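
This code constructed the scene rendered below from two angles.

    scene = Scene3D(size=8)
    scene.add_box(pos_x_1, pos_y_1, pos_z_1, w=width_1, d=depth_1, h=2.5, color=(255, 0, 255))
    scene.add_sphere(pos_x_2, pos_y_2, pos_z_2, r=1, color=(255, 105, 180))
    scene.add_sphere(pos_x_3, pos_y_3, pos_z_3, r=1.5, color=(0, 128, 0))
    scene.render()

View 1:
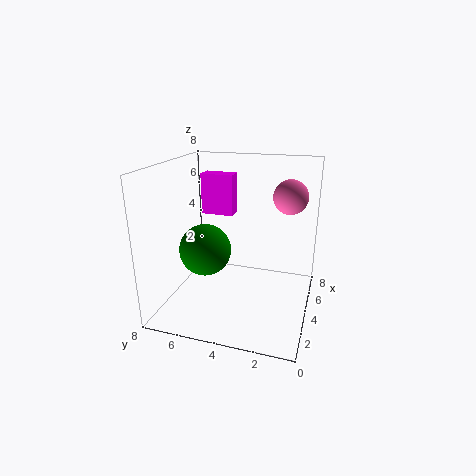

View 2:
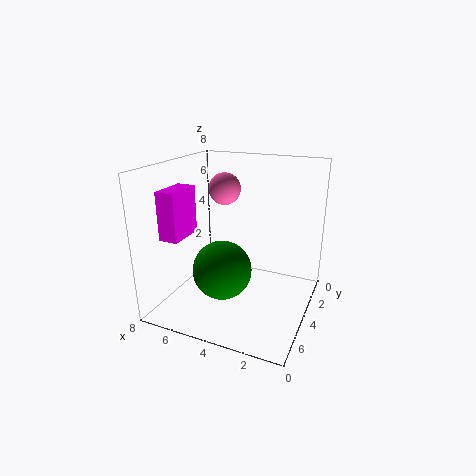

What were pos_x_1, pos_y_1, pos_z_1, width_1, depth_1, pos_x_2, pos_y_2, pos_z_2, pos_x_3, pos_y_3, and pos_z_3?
pos_x_1 = 6
pos_y_1 = 5
pos_z_1 = 4.5
width_1 = 1
depth_1 = 2
pos_x_2 = 6
pos_y_2 = 1.5
pos_z_2 = 6
pos_x_3 = 4
pos_y_3 = 6
pos_z_3 = 3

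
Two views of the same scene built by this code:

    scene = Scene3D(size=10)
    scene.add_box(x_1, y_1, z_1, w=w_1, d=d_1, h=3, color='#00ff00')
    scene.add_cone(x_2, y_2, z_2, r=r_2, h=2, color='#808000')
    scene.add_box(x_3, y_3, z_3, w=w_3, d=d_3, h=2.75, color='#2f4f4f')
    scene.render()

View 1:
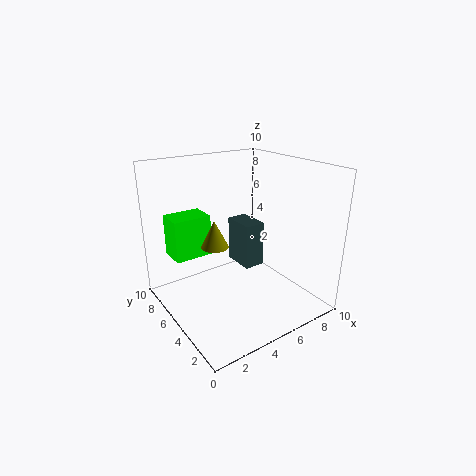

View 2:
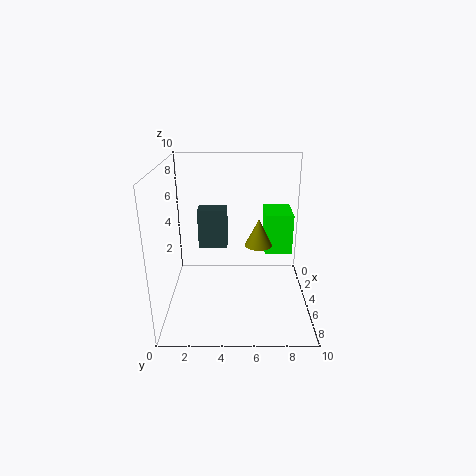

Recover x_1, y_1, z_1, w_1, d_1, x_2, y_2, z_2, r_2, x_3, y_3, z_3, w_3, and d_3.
x_1 = 1.25; y_1 = 7; z_1 = 3.25; w_1 = 2.75; d_1 = 2; x_2 = 4; y_2 = 6.5; z_2 = 4; r_2 = 1; x_3 = 3.75; y_3 = 2.25; z_3 = 4.25; w_3 = 1.25; d_3 = 2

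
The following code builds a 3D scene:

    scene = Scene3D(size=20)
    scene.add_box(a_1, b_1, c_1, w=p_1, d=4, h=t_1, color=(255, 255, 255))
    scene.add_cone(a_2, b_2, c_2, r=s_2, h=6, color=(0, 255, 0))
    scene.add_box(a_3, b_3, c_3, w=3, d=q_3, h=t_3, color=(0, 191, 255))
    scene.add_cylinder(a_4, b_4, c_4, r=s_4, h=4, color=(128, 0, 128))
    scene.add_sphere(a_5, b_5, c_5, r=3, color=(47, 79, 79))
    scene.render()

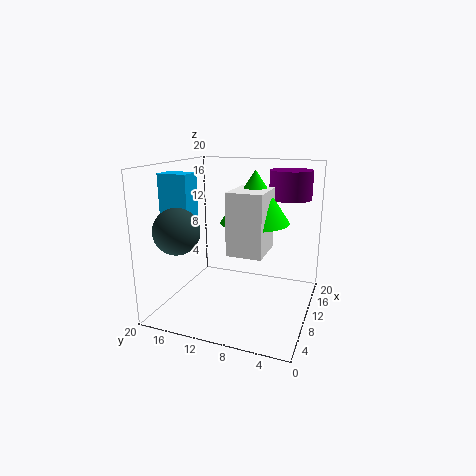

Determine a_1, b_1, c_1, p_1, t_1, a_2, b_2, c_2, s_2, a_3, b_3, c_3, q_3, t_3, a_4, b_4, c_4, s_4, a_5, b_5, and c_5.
a_1 = 1, b_1 = 4, c_1 = 11, p_1 = 5, t_1 = 7, a_2 = 5, b_2 = 6, c_2 = 14, s_2 = 4, a_3 = 5, b_3 = 15, c_3 = 10, q_3 = 4, t_3 = 9, a_4 = 15, b_4 = 4, c_4 = 15, s_4 = 3, a_5 = 4, b_5 = 16, c_5 = 12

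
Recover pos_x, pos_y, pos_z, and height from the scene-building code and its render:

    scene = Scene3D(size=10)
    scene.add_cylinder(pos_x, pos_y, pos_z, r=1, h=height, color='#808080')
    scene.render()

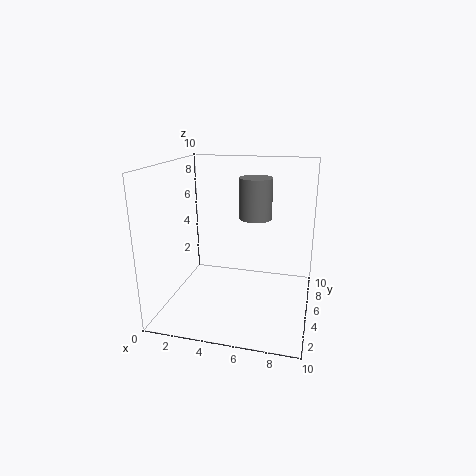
pos_x = 6.5
pos_y = 3.5
pos_z = 7
height = 2.5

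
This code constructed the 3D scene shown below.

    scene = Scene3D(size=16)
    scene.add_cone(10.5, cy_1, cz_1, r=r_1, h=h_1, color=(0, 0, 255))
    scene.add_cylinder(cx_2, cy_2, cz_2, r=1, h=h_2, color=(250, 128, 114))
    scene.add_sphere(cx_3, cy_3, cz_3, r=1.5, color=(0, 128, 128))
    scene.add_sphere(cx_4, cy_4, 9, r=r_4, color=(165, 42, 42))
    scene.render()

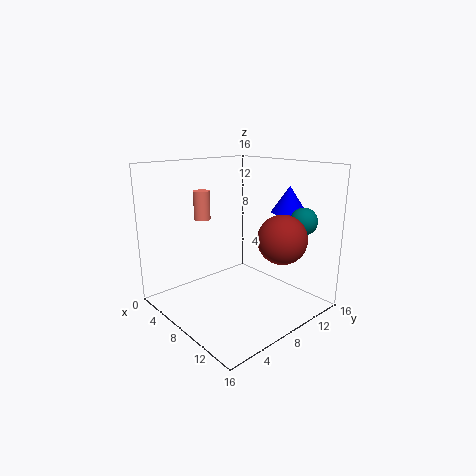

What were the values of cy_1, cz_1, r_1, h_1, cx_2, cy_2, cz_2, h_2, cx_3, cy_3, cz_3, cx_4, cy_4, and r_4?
cy_1 = 13.5
cz_1 = 10.5
r_1 = 2
h_1 = 3
cx_2 = 2
cy_2 = 7.5
cz_2 = 9
h_2 = 3.5
cx_3 = 13
cy_3 = 13
cz_3 = 10
cx_4 = 13.5
cy_4 = 9
r_4 = 2.5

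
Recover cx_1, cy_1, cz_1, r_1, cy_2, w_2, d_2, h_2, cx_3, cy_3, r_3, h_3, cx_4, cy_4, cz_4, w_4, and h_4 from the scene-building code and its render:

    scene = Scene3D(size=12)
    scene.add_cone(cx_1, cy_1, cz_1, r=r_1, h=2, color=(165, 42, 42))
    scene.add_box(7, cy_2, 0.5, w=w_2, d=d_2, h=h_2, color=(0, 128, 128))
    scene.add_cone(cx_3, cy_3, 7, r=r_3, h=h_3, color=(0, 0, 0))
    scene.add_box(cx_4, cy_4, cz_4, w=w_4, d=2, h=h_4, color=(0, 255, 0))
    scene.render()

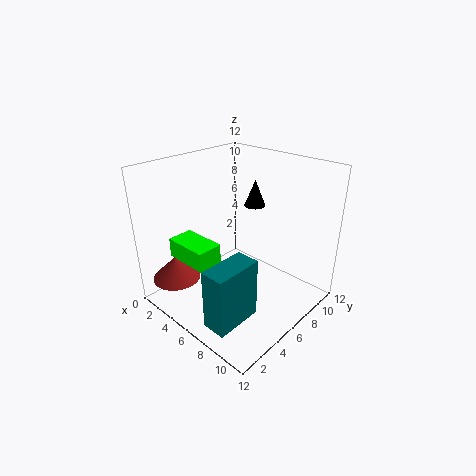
cx_1 = 2.5
cy_1 = 2
cz_1 = 2.5
r_1 = 2
cy_2 = 1
w_2 = 2
d_2 = 4
h_2 = 5
cx_3 = 4
cy_3 = 10.5
r_3 = 1
h_3 = 2.5
cx_4 = 3.5
cy_4 = 1
cz_4 = 5.5
w_4 = 3.5
h_4 = 1.5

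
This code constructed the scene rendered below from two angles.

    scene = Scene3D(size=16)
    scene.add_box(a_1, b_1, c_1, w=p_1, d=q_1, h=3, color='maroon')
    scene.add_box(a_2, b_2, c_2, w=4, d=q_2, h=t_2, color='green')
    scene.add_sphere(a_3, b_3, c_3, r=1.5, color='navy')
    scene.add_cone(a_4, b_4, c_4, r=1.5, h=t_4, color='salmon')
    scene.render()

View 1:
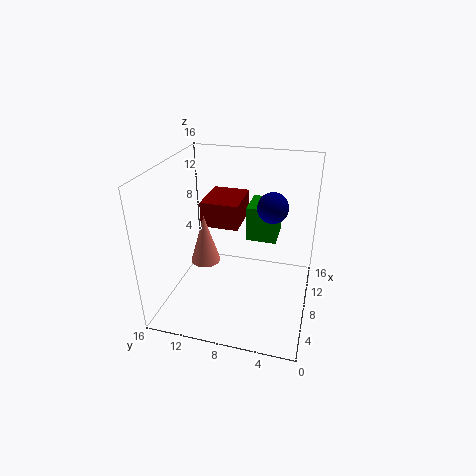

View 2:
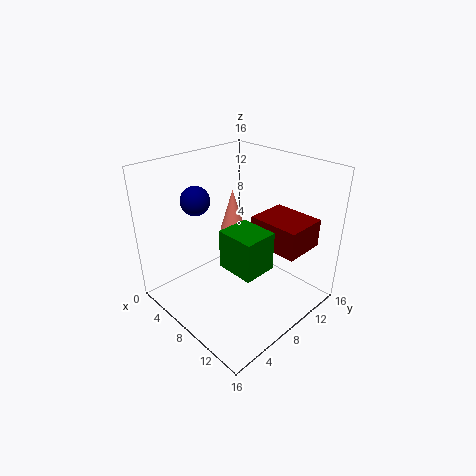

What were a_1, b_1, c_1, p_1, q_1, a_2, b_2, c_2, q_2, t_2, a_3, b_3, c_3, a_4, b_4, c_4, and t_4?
a_1 = 9.5
b_1 = 8.5
c_1 = 8
p_1 = 5.5
q_1 = 4.5
a_2 = 9.5
b_2 = 4
c_2 = 7
q_2 = 3.5
t_2 = 4
a_3 = 6
b_3 = 4
c_3 = 13
a_4 = 4.5
b_4 = 10.5
c_4 = 7
t_4 = 5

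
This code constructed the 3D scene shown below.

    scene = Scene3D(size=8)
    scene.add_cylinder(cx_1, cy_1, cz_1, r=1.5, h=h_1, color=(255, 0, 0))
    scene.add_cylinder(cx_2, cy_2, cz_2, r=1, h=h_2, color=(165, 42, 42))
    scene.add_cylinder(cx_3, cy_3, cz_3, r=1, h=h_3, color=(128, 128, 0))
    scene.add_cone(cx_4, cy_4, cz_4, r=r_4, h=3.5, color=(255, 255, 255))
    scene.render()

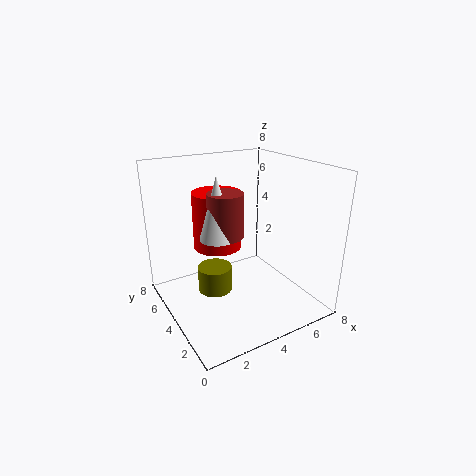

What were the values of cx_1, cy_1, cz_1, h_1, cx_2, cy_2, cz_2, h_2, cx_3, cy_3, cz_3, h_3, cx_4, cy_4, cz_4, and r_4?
cx_1 = 4; cy_1 = 6.5; cz_1 = 2.5; h_1 = 3.5; cx_2 = 3.5; cy_2 = 4.5; cz_2 = 4; h_2 = 2.5; cx_3 = 3; cy_3 = 5; cz_3 = 0.5; h_3 = 1.5; cx_4 = 3; cy_4 = 4.5; cz_4 = 4; r_4 = 1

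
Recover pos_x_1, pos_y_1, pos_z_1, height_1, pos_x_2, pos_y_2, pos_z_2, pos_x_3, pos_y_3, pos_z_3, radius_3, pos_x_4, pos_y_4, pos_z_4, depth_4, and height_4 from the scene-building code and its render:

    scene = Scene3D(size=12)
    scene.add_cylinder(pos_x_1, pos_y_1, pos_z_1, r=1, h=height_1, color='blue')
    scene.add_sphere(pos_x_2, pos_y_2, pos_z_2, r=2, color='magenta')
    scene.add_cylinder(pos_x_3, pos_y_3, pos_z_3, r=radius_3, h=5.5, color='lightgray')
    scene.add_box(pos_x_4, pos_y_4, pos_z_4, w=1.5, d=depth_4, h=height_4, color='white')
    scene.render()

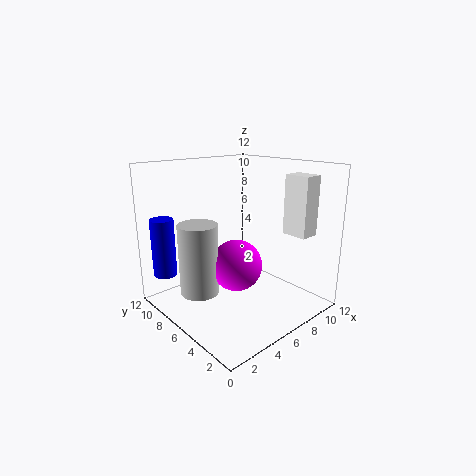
pos_x_1 = 1.5, pos_y_1 = 10.5, pos_z_1 = 2.5, height_1 = 5, pos_x_2 = 4.5, pos_y_2 = 4.5, pos_z_2 = 4.5, pos_x_3 = 2, pos_y_3 = 6, pos_z_3 = 2.5, radius_3 = 1.5, pos_x_4 = 7.5, pos_y_4 = 0.5, pos_z_4 = 7, depth_4 = 2, height_4 = 4.5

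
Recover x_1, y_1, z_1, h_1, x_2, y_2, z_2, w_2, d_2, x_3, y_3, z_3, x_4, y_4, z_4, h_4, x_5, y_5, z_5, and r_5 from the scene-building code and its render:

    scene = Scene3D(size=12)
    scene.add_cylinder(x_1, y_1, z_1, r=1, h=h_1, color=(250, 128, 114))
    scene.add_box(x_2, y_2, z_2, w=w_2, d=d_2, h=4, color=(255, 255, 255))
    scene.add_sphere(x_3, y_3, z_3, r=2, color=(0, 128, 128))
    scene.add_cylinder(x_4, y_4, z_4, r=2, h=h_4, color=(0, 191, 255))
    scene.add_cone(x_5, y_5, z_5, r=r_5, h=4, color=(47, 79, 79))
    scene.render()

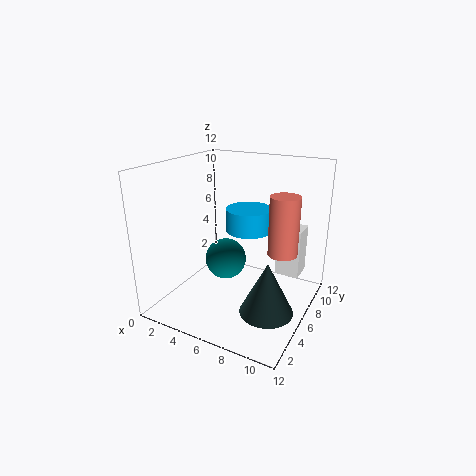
x_1 = 11
y_1 = 3
z_1 = 7
h_1 = 4
x_2 = 9
y_2 = 7
z_2 = 3
w_2 = 2
d_2 = 2
x_3 = 3
y_3 = 9
z_3 = 2
x_4 = 6
y_4 = 8
z_4 = 6
h_4 = 2
x_5 = 10
y_5 = 3
z_5 = 2
r_5 = 2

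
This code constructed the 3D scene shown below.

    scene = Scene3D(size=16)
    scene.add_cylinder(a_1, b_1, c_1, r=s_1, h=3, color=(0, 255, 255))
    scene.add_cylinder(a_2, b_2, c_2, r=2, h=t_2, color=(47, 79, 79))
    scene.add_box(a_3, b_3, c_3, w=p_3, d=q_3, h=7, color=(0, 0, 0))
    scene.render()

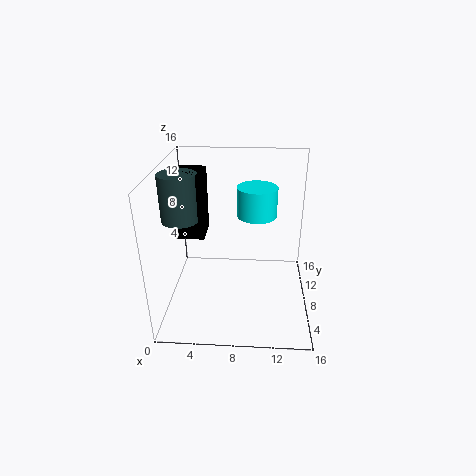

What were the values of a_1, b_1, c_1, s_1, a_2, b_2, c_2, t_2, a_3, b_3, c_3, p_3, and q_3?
a_1 = 10
b_1 = 6.5
c_1 = 11.5
s_1 = 2
a_2 = 2
b_2 = 7
c_2 = 10.5
t_2 = 5
a_3 = 1.5
b_3 = 6.5
c_3 = 8.5
p_3 = 3
q_3 = 3.5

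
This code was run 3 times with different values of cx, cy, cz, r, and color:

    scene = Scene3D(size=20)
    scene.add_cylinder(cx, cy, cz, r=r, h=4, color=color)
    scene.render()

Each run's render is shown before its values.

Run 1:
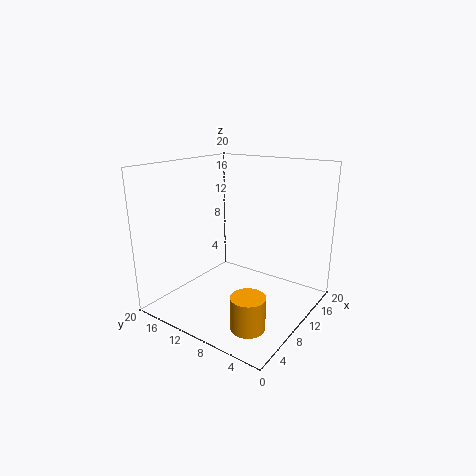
cx = 2; cy = 3; cz = 3; r = 2; color = 'orange'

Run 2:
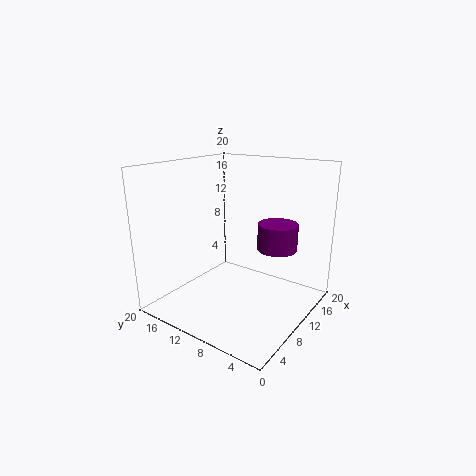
cx = 16; cy = 7; cz = 7; r = 3; color = 'purple'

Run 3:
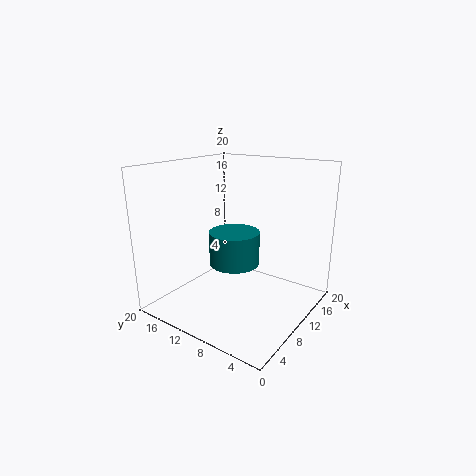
cx = 5; cy = 7; cz = 9; r = 3; color = 'teal'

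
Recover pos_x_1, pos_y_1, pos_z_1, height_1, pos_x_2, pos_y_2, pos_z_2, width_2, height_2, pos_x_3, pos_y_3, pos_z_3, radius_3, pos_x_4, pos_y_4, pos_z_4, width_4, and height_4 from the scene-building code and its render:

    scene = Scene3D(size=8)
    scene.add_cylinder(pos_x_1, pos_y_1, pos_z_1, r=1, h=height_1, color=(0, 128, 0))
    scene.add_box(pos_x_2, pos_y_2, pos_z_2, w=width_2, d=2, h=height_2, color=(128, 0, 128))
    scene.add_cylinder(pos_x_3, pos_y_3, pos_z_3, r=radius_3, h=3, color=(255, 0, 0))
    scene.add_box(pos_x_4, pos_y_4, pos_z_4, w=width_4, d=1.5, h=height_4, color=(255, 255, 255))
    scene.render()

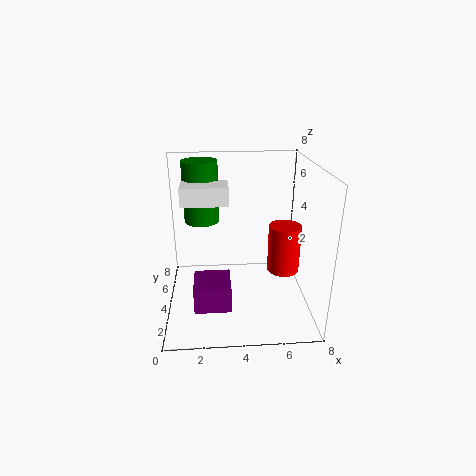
pos_x_1 = 2; pos_y_1 = 5.5; pos_z_1 = 4.5; height_1 = 3.5; pos_x_2 = 1.5; pos_y_2 = 2; pos_z_2 = 0.5; width_2 = 2; height_2 = 1.5; pos_x_3 = 7; pos_y_3 = 5.5; pos_z_3 = 1; radius_3 = 1; pos_x_4 = 1; pos_y_4 = 3.5; pos_z_4 = 6; width_4 = 2.5; height_4 = 1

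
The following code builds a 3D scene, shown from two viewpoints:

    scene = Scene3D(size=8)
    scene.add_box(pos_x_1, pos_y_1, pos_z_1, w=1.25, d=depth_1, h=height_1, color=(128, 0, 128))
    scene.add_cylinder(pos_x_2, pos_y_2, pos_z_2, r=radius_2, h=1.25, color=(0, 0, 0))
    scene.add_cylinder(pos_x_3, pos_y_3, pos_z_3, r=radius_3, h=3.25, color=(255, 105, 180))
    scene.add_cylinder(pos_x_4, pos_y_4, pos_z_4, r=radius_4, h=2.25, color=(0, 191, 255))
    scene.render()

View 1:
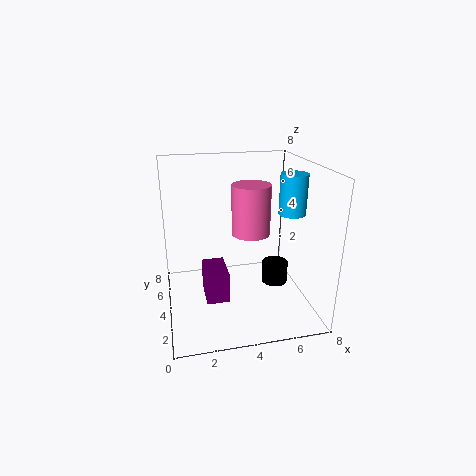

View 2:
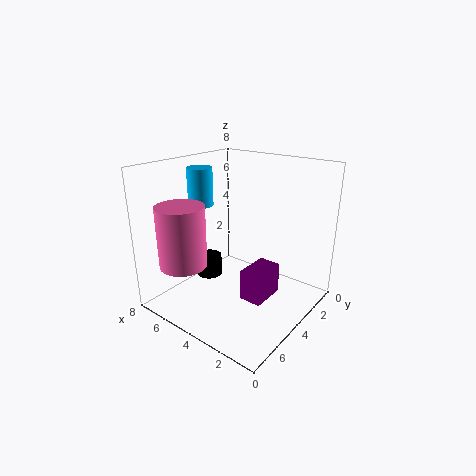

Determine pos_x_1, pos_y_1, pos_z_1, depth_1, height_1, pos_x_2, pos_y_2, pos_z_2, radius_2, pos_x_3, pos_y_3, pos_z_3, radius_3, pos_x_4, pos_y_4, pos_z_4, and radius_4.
pos_x_1 = 2, pos_y_1 = 2.75, pos_z_1 = 0.75, depth_1 = 2, height_1 = 1.75, pos_x_2 = 6.25, pos_y_2 = 4, pos_z_2 = 1, radius_2 = 0.75, pos_x_3 = 5.5, pos_y_3 = 6.75, pos_z_3 = 3, radius_3 = 1.25, pos_x_4 = 7, pos_y_4 = 3.75, pos_z_4 = 5.25, radius_4 = 0.75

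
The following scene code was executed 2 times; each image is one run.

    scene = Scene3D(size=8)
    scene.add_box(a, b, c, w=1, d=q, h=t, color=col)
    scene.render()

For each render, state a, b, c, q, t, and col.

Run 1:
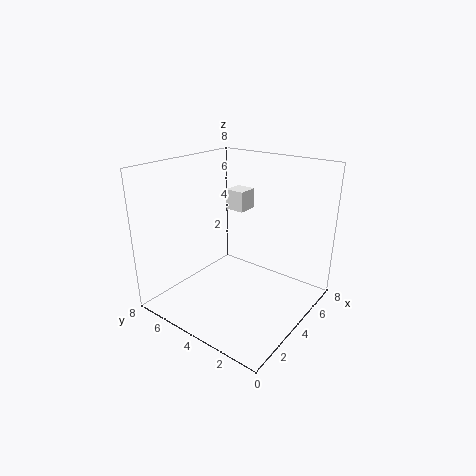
a = 3, b = 3, c = 6, q = 1, t = 1, col = 'white'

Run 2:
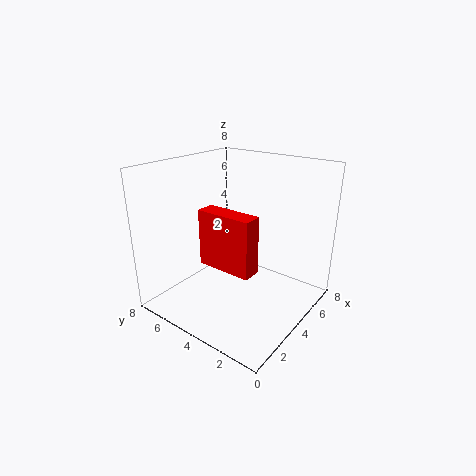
a = 2, b = 2, c = 3, q = 3, t = 3, col = 'red'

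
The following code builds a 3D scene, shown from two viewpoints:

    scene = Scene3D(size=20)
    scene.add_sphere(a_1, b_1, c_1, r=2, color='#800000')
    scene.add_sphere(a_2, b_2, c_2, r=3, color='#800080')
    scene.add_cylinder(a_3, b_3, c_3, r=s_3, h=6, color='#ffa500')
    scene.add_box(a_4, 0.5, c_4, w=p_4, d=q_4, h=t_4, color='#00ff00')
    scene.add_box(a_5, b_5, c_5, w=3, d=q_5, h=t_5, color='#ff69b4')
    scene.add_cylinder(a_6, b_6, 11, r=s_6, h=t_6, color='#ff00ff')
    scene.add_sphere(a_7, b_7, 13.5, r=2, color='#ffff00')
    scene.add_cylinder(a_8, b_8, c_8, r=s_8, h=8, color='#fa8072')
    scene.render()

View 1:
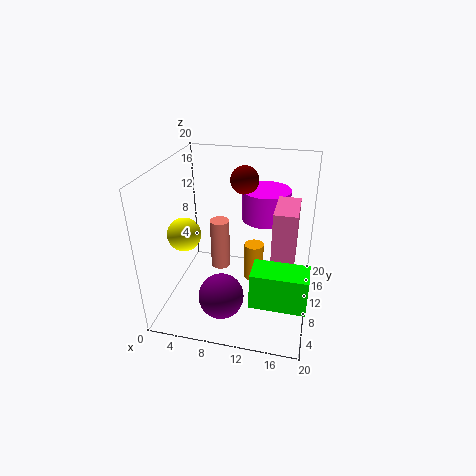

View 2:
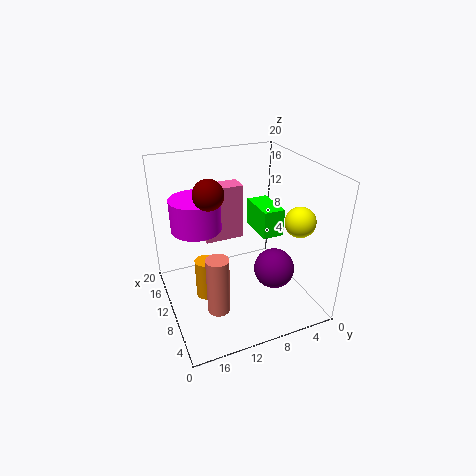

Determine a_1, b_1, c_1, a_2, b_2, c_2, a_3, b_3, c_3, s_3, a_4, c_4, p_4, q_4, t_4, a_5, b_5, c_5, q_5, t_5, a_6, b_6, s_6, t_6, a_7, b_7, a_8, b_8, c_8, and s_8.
a_1 = 10
b_1 = 14
c_1 = 17
a_2 = 9
b_2 = 4.5
c_2 = 4
a_3 = 11.5
b_3 = 14.5
c_3 = 0.5
s_3 = 1.5
a_4 = 13.5
c_4 = 6.5
p_4 = 6.5
q_4 = 3.5
t_4 = 4.5
a_5 = 15
b_5 = 7
c_5 = 7
q_5 = 6
t_5 = 8.5
a_6 = 13
b_6 = 15
s_6 = 3.5
t_6 = 4.5
a_7 = 5
b_7 = 3.5
a_8 = 6
b_8 = 14.5
c_8 = 2
s_8 = 1.5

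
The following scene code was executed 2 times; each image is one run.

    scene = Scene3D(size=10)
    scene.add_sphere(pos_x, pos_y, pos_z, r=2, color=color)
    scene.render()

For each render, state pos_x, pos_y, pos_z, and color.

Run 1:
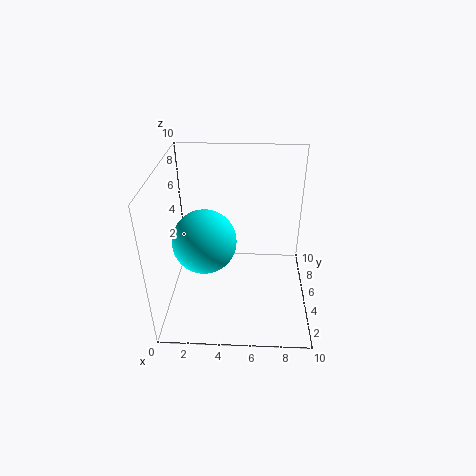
pos_x = 3; pos_y = 3; pos_z = 6; color = 'cyan'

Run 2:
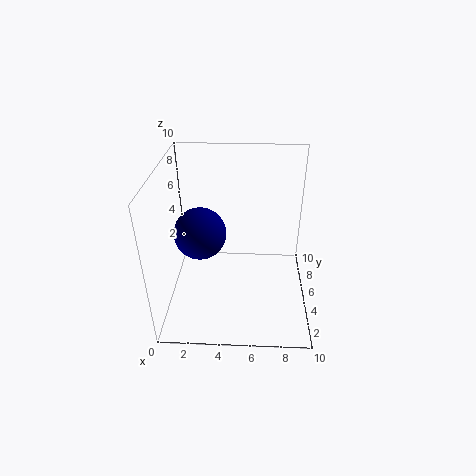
pos_x = 2; pos_y = 7; pos_z = 4; color = 'navy'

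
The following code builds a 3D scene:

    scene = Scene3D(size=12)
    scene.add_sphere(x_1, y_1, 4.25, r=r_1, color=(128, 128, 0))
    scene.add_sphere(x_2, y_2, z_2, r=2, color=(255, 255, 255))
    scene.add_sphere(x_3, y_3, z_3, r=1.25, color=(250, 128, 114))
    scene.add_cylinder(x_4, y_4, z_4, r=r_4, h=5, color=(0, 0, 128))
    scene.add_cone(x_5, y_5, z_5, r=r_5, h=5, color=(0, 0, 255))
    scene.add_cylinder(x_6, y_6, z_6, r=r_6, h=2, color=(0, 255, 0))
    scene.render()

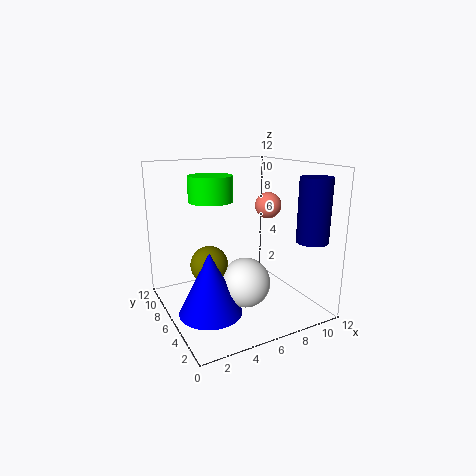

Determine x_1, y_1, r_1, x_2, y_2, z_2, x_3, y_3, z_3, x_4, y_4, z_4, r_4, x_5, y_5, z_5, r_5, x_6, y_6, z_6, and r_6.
x_1 = 3.25, y_1 = 5.75, r_1 = 1.5, x_2 = 5.75, y_2 = 4.25, z_2 = 2.75, x_3 = 10.75, y_3 = 8.75, z_3 = 7.75, x_4 = 10.25, y_4 = 1.75, z_4 = 6.25, r_4 = 1.25, x_5 = 2.75, y_5 = 4.5, z_5 = 0.75, r_5 = 2.5, x_6 = 3.75, y_6 = 6.25, z_6 = 9.25, r_6 = 1.75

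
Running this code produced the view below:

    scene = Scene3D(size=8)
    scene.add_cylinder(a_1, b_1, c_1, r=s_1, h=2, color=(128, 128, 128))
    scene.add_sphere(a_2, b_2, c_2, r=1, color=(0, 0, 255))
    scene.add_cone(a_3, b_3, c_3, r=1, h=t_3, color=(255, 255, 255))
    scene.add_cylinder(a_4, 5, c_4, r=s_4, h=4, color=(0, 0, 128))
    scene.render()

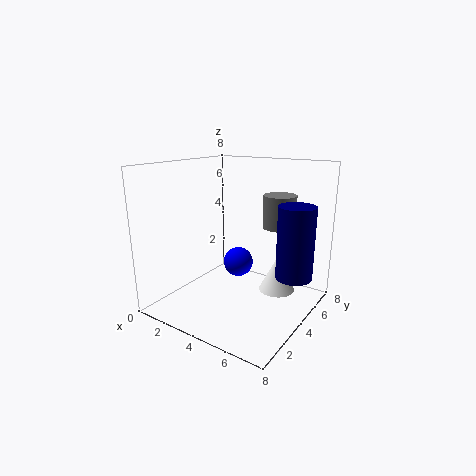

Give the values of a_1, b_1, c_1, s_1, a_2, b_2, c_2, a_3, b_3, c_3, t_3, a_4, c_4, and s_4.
a_1 = 5; b_1 = 7; c_1 = 4; s_1 = 1; a_2 = 2; b_2 = 7; c_2 = 1; a_3 = 6; b_3 = 5; c_3 = 1; t_3 = 2; a_4 = 7; c_4 = 2; s_4 = 1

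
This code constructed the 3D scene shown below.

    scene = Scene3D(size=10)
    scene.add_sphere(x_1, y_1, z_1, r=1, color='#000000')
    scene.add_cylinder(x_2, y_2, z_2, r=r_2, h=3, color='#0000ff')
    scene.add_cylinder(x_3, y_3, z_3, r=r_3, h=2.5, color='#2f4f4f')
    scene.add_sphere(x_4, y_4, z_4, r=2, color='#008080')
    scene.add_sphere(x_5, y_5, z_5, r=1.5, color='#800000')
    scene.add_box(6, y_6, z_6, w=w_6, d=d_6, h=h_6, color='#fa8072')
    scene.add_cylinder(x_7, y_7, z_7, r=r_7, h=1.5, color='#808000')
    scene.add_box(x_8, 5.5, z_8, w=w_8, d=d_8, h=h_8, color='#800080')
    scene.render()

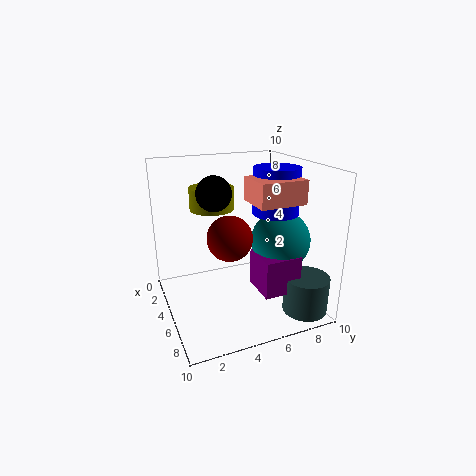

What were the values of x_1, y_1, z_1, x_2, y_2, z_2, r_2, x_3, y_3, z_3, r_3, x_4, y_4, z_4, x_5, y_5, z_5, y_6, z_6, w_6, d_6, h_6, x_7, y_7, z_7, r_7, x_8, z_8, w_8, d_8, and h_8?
x_1 = 7.5
y_1 = 2.5
z_1 = 9
x_2 = 6.5
y_2 = 7
z_2 = 7
r_2 = 1.5
x_3 = 8.5
y_3 = 8.5
z_3 = 0.5
r_3 = 1.5
x_4 = 6.5
y_4 = 7.5
z_4 = 5
x_5 = 6
y_5 = 4
z_5 = 5.5
y_6 = 5
z_6 = 8
w_6 = 2.5
d_6 = 3
h_6 = 1.5
x_7 = 4
y_7 = 3.5
z_7 = 7
r_7 = 1.5
x_8 = 6
z_8 = 2
w_8 = 2.5
d_8 = 2.5
h_8 = 2.5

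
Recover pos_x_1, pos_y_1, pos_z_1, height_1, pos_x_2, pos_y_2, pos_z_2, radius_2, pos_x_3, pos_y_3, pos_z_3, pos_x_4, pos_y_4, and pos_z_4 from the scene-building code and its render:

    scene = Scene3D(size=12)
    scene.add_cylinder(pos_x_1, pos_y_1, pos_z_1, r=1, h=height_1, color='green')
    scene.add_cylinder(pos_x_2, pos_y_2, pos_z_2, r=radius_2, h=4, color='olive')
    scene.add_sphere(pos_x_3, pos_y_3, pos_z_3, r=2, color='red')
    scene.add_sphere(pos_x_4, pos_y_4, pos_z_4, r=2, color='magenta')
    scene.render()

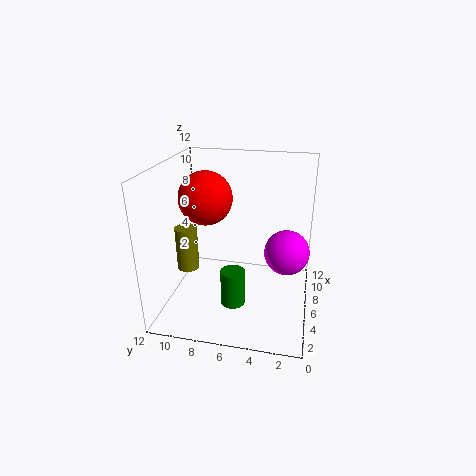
pos_x_1 = 4
pos_y_1 = 6
pos_z_1 = 1
height_1 = 3
pos_x_2 = 7
pos_y_2 = 11
pos_z_2 = 2
radius_2 = 1
pos_x_3 = 4
pos_y_3 = 8
pos_z_3 = 10
pos_x_4 = 8
pos_y_4 = 2
pos_z_4 = 4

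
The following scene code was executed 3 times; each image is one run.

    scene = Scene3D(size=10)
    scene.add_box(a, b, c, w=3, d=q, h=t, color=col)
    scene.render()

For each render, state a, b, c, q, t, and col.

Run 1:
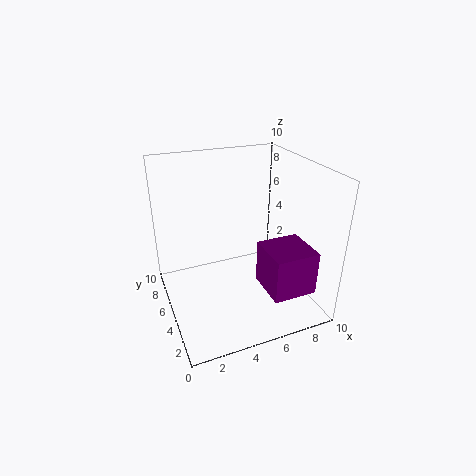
a = 6; b = 1; c = 2; q = 3; t = 3; col = 'purple'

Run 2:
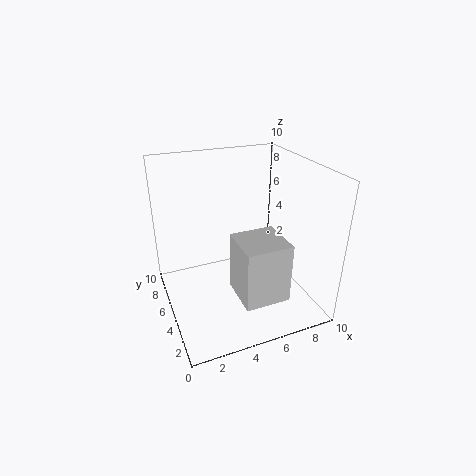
a = 4; b = 1; c = 2; q = 3; t = 4; col = 'lightgray'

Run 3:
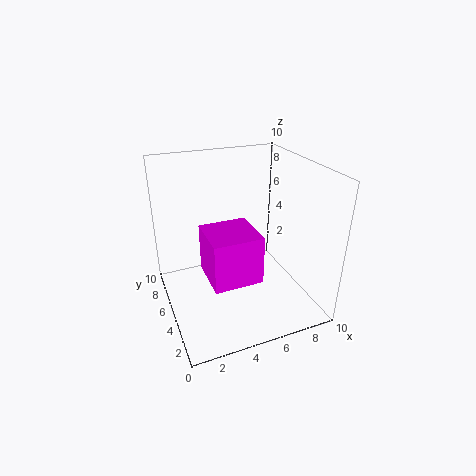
a = 2; b = 1; c = 4; q = 3; t = 3; col = 'magenta'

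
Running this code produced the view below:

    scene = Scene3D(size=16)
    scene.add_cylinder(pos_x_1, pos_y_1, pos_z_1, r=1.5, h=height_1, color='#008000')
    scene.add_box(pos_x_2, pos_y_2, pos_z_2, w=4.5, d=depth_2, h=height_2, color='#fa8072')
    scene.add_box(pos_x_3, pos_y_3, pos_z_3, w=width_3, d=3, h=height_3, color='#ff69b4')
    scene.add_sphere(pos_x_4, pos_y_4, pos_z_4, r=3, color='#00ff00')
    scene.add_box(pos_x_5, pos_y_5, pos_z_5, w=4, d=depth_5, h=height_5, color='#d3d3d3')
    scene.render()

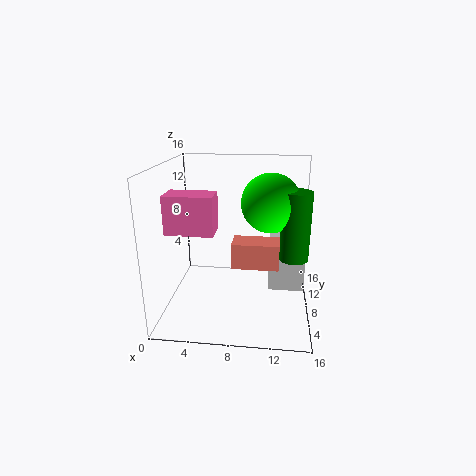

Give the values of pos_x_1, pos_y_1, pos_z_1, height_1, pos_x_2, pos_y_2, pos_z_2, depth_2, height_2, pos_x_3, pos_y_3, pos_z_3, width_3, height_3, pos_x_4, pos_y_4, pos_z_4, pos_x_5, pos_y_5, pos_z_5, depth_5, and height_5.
pos_x_1 = 14; pos_y_1 = 5.5; pos_z_1 = 7; height_1 = 7; pos_x_2 = 8; pos_y_2 = 2.5; pos_z_2 = 7; depth_2 = 2.5; height_2 = 2.5; pos_x_3 = 1; pos_y_3 = 4; pos_z_3 = 9.5; width_3 = 5; height_3 = 4; pos_x_4 = 11.5; pos_y_4 = 6.5; pos_z_4 = 12.5; pos_x_5 = 11.5; pos_y_5 = 7.5; pos_z_5 = 2; depth_5 = 4.5; height_5 = 6.5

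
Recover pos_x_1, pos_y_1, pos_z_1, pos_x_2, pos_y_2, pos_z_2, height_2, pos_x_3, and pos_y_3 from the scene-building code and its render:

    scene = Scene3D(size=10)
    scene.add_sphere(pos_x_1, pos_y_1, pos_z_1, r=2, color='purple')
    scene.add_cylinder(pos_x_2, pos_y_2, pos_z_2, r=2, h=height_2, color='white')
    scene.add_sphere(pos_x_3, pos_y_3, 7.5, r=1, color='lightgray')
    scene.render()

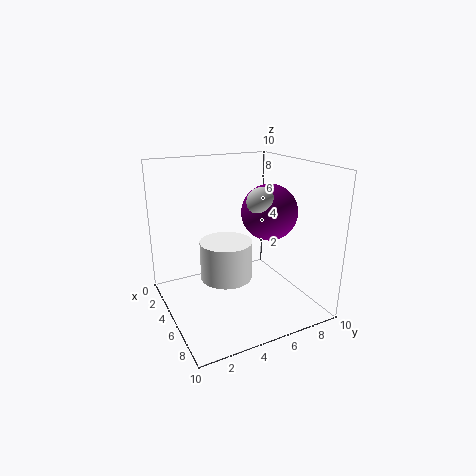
pos_x_1 = 5
pos_y_1 = 7.5
pos_z_1 = 6.5
pos_x_2 = 3
pos_y_2 = 5
pos_z_2 = 1
height_2 = 3
pos_x_3 = 5.5
pos_y_3 = 6.5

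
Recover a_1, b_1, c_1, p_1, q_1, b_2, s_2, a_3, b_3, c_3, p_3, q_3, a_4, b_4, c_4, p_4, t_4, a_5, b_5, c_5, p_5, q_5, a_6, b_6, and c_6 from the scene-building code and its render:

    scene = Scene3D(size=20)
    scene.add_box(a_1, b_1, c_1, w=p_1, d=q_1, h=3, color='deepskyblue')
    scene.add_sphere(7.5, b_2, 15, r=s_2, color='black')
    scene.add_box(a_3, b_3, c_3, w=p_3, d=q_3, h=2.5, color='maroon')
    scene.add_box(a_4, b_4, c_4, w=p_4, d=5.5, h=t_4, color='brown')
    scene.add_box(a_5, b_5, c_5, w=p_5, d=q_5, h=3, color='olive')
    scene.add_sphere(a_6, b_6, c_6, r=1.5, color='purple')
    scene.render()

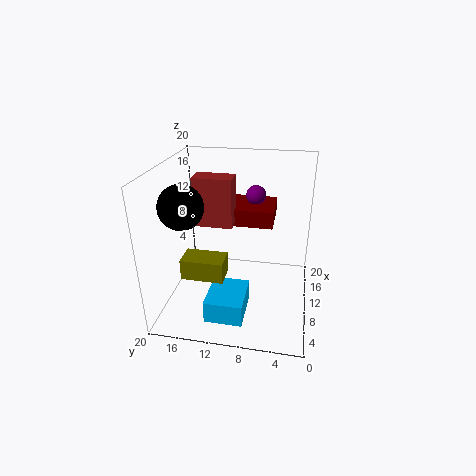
a_1 = 2, b_1 = 8, c_1 = 1.5, p_1 = 6, q_1 = 5, b_2 = 17, s_2 = 3, a_3 = 12.5, b_3 = 5.5, c_3 = 10.5, p_3 = 6.5, q_3 = 7, a_4 = 10.5, b_4 = 11, c_4 = 11, p_4 = 3, t_4 = 7, a_5 = 6.5, b_5 = 11.5, c_5 = 4.5, p_5 = 3.5, q_5 = 6, a_6 = 16.5, b_6 = 8.5, c_6 = 14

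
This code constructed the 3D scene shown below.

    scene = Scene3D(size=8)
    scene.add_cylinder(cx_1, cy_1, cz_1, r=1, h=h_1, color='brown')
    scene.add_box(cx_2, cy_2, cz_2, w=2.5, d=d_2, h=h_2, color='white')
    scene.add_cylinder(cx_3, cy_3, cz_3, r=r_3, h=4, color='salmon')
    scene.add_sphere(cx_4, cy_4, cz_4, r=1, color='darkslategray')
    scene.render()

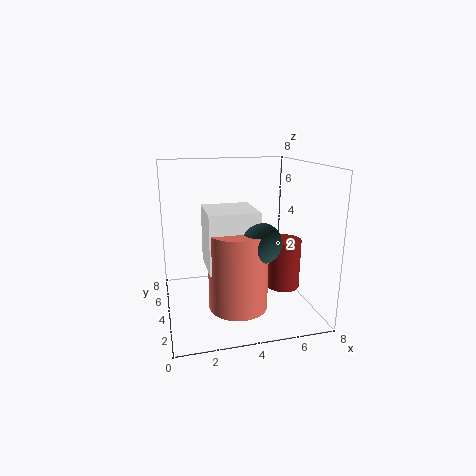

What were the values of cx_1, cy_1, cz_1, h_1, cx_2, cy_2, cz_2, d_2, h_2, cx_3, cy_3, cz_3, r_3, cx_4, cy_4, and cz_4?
cx_1 = 7; cy_1 = 4.5; cz_1 = 0.5; h_1 = 3; cx_2 = 2; cy_2 = 1.5; cz_2 = 3; d_2 = 2.5; h_2 = 3; cx_3 = 3.5; cy_3 = 2; cz_3 = 1; r_3 = 1.5; cx_4 = 4.5; cy_4 = 1.5; cz_4 = 4.5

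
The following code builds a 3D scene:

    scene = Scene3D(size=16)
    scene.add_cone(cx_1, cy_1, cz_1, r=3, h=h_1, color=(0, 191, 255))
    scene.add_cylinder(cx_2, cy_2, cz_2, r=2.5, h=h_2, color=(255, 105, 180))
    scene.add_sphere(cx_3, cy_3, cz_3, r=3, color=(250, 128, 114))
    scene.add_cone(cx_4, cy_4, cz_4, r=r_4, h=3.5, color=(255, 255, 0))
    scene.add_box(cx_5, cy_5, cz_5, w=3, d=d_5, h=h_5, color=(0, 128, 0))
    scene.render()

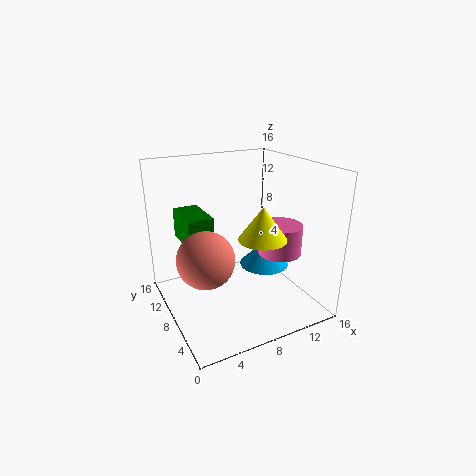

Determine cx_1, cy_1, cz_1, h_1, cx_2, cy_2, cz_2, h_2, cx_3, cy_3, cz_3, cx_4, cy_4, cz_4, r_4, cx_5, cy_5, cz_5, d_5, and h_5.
cx_1 = 12.5; cy_1 = 9.5; cz_1 = 3; h_1 = 3; cx_2 = 13; cy_2 = 7; cz_2 = 5.5; h_2 = 3.5; cx_3 = 3.5; cy_3 = 6.5; cz_3 = 7; cx_4 = 9; cy_4 = 4.5; cz_4 = 9; r_4 = 2.5; cx_5 = 3; cy_5 = 10; cz_5 = 6.5; d_5 = 5.5; h_5 = 3.5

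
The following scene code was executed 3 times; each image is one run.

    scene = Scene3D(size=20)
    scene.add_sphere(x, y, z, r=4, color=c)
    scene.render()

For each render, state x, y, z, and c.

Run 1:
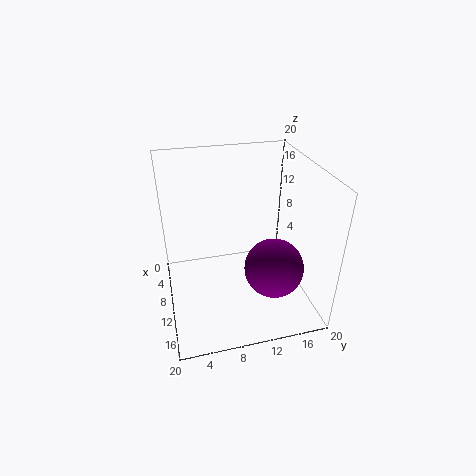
x = 14; y = 14; z = 7; c = 'purple'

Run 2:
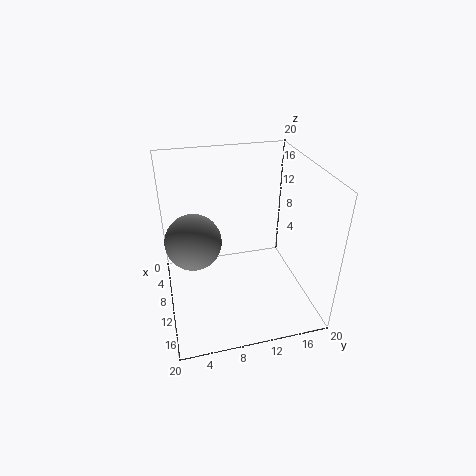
x = 8; y = 4; z = 9; c = 'gray'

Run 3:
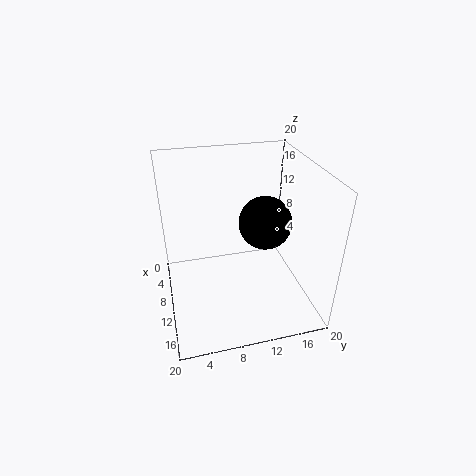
x = 7; y = 15; z = 10; c = 'black'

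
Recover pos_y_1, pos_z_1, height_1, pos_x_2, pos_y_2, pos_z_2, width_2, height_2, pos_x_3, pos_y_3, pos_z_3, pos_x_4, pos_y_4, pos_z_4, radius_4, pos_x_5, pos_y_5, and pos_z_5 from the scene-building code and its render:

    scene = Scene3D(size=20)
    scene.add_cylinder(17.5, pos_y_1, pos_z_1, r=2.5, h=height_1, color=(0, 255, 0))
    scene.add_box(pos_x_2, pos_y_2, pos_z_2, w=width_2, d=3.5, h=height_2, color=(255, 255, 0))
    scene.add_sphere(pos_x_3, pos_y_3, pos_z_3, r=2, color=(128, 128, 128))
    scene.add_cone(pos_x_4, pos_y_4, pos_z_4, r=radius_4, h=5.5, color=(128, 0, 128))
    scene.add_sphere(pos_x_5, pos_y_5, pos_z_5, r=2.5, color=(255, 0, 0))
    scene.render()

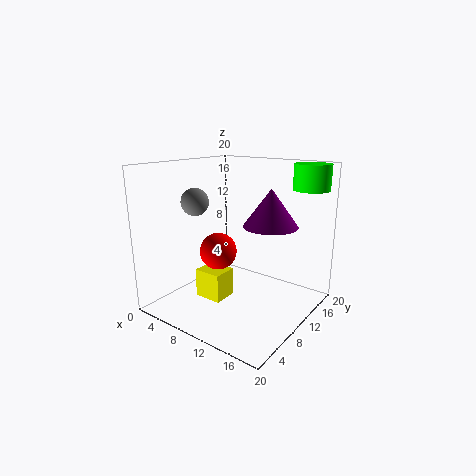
pos_y_1 = 16.5, pos_z_1 = 16.5, height_1 = 3.5, pos_x_2 = 5.5, pos_y_2 = 6, pos_z_2 = 1.5, width_2 = 4, height_2 = 4, pos_x_3 = 3.5, pos_y_3 = 8.5, pos_z_3 = 14.5, pos_x_4 = 12.5, pos_y_4 = 14.5, pos_z_4 = 11, radius_4 = 4, pos_x_5 = 8.5, pos_y_5 = 7.5, pos_z_5 = 8.5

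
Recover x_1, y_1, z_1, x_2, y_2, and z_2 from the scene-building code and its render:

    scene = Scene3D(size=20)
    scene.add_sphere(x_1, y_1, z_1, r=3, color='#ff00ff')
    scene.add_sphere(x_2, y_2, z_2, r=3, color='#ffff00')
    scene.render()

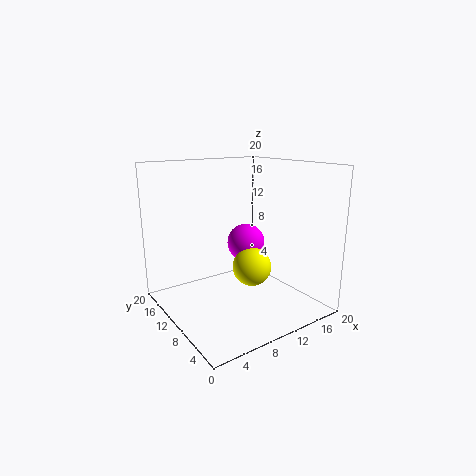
x_1 = 15; y_1 = 15; z_1 = 7; x_2 = 14; y_2 = 12; z_2 = 4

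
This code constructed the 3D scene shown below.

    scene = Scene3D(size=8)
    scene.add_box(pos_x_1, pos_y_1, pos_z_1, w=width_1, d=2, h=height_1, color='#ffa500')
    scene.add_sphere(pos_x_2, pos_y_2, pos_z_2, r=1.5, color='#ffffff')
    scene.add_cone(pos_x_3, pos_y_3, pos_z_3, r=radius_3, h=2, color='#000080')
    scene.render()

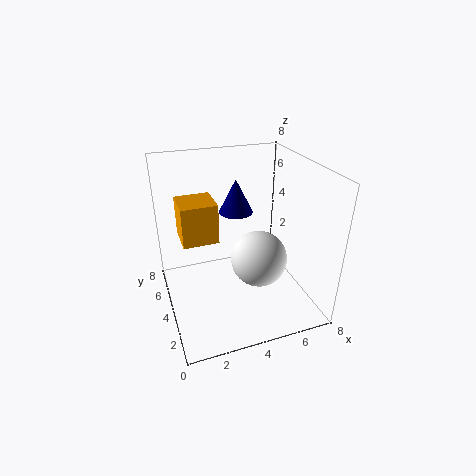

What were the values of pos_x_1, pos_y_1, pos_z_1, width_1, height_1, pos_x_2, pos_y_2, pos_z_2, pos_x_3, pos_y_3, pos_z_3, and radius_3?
pos_x_1 = 1
pos_y_1 = 4.25
pos_z_1 = 3.75
width_1 = 2
height_1 = 2.25
pos_x_2 = 4.75
pos_y_2 = 2.75
pos_z_2 = 3.25
pos_x_3 = 4.5
pos_y_3 = 5.75
pos_z_3 = 4.75
radius_3 = 1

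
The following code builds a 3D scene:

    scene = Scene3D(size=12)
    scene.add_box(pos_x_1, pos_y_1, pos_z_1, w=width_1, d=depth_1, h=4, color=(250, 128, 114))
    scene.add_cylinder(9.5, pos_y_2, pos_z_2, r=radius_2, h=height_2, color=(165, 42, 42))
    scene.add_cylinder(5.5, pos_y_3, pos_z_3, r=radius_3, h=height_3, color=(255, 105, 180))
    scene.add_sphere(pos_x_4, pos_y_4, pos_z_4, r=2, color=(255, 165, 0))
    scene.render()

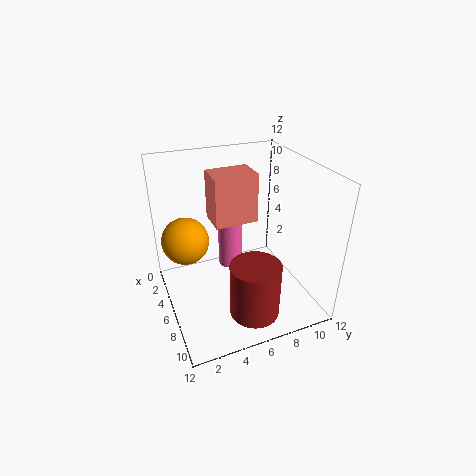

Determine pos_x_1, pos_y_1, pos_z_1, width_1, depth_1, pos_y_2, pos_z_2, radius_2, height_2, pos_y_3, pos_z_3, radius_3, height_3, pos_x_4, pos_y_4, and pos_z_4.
pos_x_1 = 4, pos_y_1 = 4, pos_z_1 = 7.5, width_1 = 2.5, depth_1 = 3.5, pos_y_2 = 6, pos_z_2 = 1, radius_2 = 2, height_2 = 4.5, pos_y_3 = 5.5, pos_z_3 = 3.5, radius_3 = 1, height_3 = 6, pos_x_4 = 4, pos_y_4 = 2, pos_z_4 = 5.5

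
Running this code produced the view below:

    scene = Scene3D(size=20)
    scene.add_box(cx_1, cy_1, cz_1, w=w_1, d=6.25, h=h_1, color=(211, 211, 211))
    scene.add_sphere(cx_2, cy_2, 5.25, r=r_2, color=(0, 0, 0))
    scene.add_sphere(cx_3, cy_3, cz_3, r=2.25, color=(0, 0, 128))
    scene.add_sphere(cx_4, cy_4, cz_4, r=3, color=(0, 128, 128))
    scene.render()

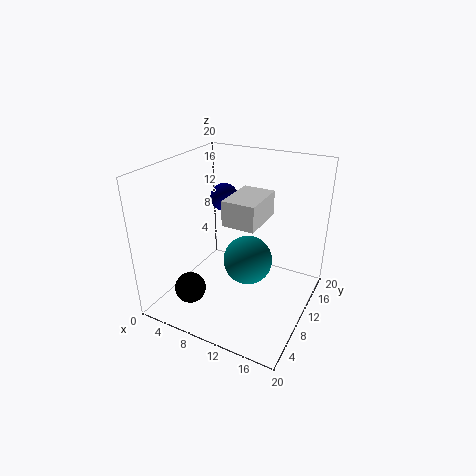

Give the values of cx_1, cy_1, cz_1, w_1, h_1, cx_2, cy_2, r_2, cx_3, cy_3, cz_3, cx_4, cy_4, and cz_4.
cx_1 = 10, cy_1 = 5.75, cz_1 = 13.75, w_1 = 4.25, h_1 = 3.25, cx_2 = 6.75, cy_2 = 2.75, r_2 = 2, cx_3 = 3.5, cy_3 = 17.5, cz_3 = 12.25, cx_4 = 13.5, cy_4 = 6, cz_4 = 9.75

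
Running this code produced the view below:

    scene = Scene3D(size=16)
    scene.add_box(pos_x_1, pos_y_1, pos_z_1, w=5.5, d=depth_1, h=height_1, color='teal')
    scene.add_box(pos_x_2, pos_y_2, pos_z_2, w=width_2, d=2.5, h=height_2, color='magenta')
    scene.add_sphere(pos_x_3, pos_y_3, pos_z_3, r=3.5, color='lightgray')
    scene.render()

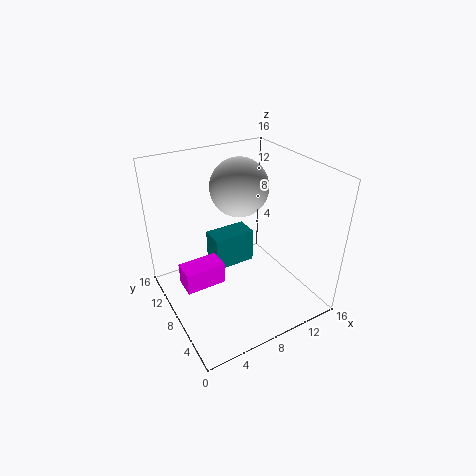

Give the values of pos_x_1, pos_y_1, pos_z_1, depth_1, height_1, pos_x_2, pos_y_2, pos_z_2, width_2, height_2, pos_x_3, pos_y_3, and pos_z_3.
pos_x_1 = 7.5
pos_y_1 = 12.5
pos_z_1 = 0.5
depth_1 = 3
height_1 = 4.5
pos_x_2 = 1.5
pos_y_2 = 7.5
pos_z_2 = 3
width_2 = 4.5
height_2 = 2.5
pos_x_3 = 10.5
pos_y_3 = 12
pos_z_3 = 12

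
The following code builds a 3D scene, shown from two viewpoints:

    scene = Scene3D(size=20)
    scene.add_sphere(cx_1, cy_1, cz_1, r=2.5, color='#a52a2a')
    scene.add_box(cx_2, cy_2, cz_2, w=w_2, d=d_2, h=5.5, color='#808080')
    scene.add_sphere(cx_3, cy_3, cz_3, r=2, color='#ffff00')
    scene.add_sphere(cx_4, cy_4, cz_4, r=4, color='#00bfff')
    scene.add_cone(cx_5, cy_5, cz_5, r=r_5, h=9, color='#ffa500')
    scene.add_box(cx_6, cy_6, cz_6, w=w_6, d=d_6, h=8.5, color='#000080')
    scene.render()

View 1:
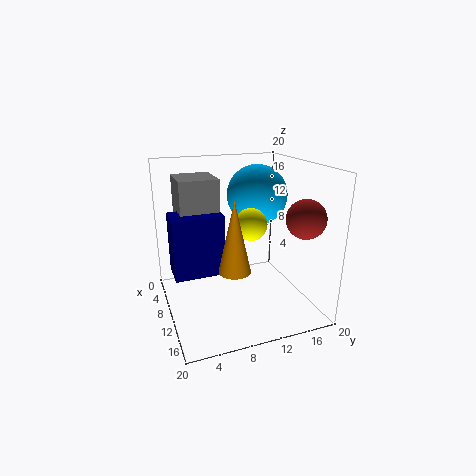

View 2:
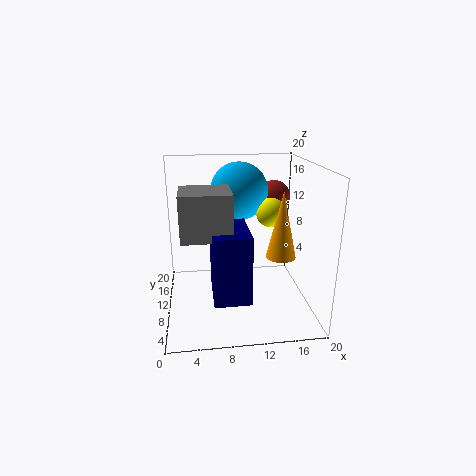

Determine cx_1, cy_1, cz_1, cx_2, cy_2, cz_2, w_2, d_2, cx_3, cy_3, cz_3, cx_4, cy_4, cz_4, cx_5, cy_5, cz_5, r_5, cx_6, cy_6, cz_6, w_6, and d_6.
cx_1 = 16.5, cy_1 = 16.5, cz_1 = 14, cx_2 = 2.5, cy_2 = 2.5, cz_2 = 12.5, w_2 = 6, d_2 = 5.5, cx_3 = 14.5, cy_3 = 10, cz_3 = 13.5, cx_4 = 10.5, cy_4 = 12.5, cz_4 = 16, cx_5 = 15.5, cy_5 = 7.5, cz_5 = 8, r_5 = 2, cx_6 = 6, cy_6 = 1, cz_6 = 5, w_6 = 4.5, d_6 = 7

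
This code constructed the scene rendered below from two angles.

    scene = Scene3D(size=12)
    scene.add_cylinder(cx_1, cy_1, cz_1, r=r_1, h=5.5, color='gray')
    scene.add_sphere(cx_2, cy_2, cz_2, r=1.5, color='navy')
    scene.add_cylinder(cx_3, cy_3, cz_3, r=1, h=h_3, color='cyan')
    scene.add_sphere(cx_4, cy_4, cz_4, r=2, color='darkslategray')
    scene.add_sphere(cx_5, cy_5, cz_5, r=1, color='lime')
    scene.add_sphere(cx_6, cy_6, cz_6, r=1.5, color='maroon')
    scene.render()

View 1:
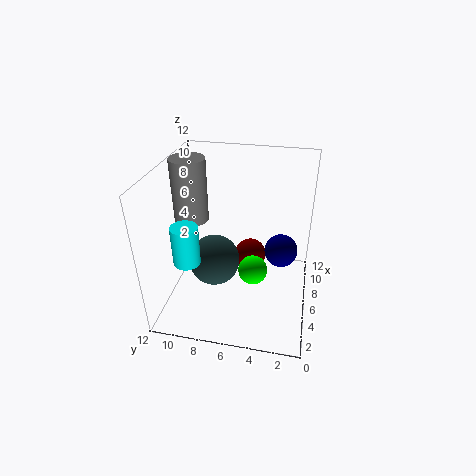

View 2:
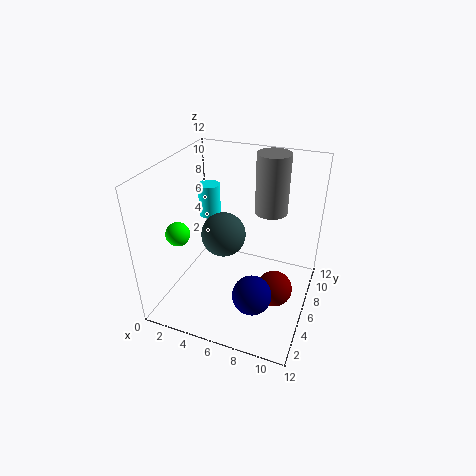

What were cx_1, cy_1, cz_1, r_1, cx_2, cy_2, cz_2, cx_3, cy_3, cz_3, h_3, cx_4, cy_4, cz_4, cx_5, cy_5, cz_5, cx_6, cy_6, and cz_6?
cx_1 = 7.5
cy_1 = 10.5
cz_1 = 6.5
r_1 = 1.5
cx_2 = 8.5
cy_2 = 2.5
cz_2 = 3.5
cx_3 = 2
cy_3 = 9
cz_3 = 6
h_3 = 3
cx_4 = 4
cy_4 = 7.5
cz_4 = 5
cx_5 = 1.5
cy_5 = 4
cz_5 = 6.5
cx_6 = 9.5
cy_6 = 5.5
cz_6 = 2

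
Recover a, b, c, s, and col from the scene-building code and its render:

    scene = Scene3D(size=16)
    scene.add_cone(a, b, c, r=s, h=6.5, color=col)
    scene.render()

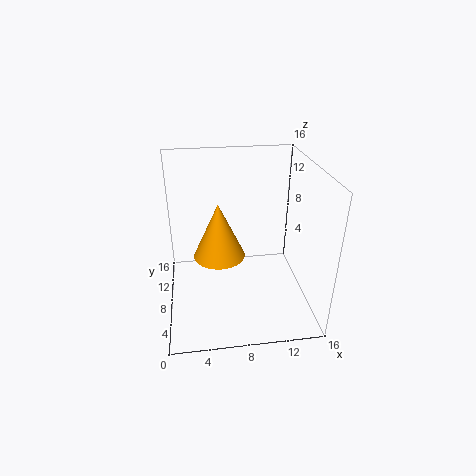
a = 6; b = 9.5; c = 5; s = 3; col = 'orange'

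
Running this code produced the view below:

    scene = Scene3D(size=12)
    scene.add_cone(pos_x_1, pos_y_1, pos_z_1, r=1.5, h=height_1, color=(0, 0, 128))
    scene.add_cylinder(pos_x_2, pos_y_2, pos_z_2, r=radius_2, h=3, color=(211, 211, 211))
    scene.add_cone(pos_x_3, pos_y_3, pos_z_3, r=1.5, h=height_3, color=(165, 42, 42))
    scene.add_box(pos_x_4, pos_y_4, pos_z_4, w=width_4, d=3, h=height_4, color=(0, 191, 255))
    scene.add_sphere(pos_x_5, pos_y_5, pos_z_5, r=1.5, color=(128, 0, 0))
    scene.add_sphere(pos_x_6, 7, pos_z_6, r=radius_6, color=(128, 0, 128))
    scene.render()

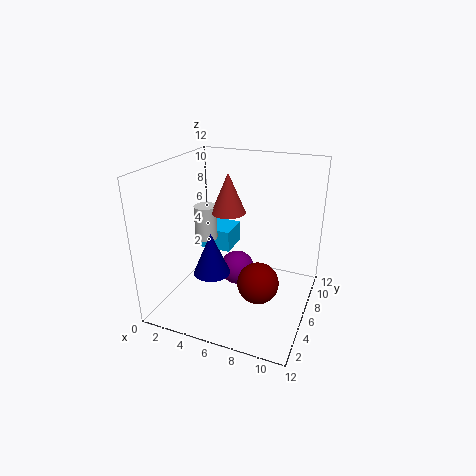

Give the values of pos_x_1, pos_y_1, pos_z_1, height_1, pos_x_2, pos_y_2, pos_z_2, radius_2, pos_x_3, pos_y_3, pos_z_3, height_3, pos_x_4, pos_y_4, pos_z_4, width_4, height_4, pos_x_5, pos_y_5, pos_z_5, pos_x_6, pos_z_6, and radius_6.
pos_x_1 = 4.5, pos_y_1 = 4, pos_z_1 = 3.5, height_1 = 3.5, pos_x_2 = 2.5, pos_y_2 = 7, pos_z_2 = 5, radius_2 = 1, pos_x_3 = 4.5, pos_y_3 = 7.5, pos_z_3 = 7.5, height_3 = 3.5, pos_x_4 = 0.5, pos_y_4 = 8.5, pos_z_4 = 3, width_4 = 3.5, height_4 = 2, pos_x_5 = 9, pos_y_5 = 2.5, pos_z_5 = 4.5, pos_x_6 = 5.5, pos_z_6 = 2.5, radius_6 = 1.5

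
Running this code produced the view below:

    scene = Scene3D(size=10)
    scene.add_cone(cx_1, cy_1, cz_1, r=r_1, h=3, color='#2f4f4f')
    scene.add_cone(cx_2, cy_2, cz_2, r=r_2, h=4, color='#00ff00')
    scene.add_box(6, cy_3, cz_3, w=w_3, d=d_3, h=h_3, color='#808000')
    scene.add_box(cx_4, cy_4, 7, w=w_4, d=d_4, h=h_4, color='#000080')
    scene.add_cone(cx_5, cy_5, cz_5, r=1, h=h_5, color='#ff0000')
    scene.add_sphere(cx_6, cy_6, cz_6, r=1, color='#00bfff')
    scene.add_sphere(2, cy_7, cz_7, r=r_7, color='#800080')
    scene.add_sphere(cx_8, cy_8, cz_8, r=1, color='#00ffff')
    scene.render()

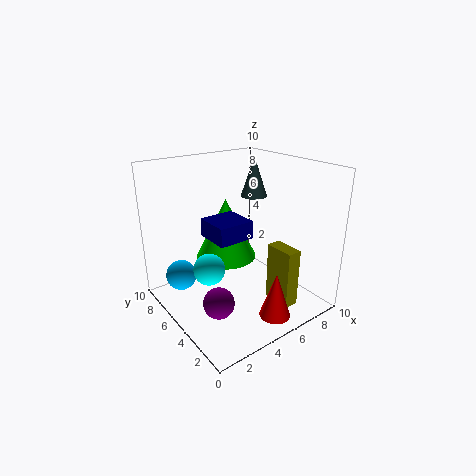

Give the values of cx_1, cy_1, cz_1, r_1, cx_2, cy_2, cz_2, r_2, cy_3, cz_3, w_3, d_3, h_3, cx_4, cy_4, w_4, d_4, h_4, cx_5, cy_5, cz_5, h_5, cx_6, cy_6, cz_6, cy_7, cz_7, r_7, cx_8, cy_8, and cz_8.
cx_1 = 8; cy_1 = 7; cz_1 = 7; r_1 = 1; cx_2 = 4; cy_2 = 5; cz_2 = 4; r_2 = 2; cy_3 = 1; cz_3 = 1; w_3 = 1; d_3 = 2; h_3 = 4; cx_4 = 1; cy_4 = 1; w_4 = 2; d_4 = 2; h_4 = 1; cx_5 = 5; cy_5 = 1; cz_5 = 1; h_5 = 3; cx_6 = 1; cy_6 = 6; cz_6 = 3; cy_7 = 3; cz_7 = 2; r_7 = 1; cx_8 = 2; cy_8 = 4; cz_8 = 4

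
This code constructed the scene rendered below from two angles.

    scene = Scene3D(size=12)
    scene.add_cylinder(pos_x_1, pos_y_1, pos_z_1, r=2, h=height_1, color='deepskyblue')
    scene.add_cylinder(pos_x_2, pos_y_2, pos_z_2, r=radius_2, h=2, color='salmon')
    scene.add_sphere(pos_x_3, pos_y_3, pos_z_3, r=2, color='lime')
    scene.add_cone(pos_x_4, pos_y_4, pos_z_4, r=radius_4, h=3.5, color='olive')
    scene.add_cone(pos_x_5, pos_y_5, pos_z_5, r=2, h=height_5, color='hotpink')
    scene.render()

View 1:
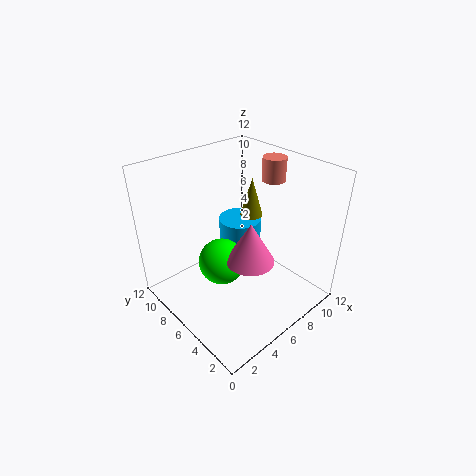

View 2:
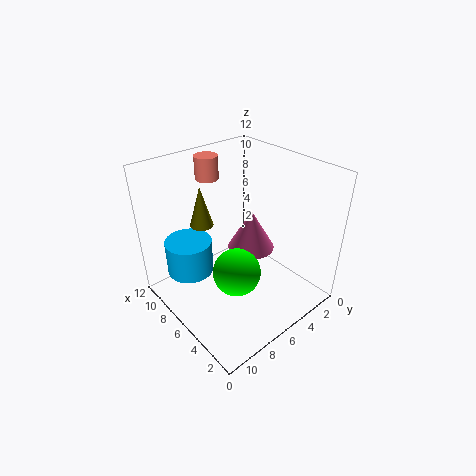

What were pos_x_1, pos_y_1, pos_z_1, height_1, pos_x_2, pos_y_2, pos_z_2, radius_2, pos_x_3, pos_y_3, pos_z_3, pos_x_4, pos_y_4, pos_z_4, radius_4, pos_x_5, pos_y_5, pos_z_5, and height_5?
pos_x_1 = 9; pos_y_1 = 9; pos_z_1 = 2.5; height_1 = 3; pos_x_2 = 10; pos_y_2 = 6; pos_z_2 = 10; radius_2 = 1; pos_x_3 = 5; pos_y_3 = 7; pos_z_3 = 3.5; pos_x_4 = 9; pos_y_4 = 7.5; pos_z_4 = 6.5; radius_4 = 1; pos_x_5 = 6; pos_y_5 = 4.5; pos_z_5 = 4.5; height_5 = 3.5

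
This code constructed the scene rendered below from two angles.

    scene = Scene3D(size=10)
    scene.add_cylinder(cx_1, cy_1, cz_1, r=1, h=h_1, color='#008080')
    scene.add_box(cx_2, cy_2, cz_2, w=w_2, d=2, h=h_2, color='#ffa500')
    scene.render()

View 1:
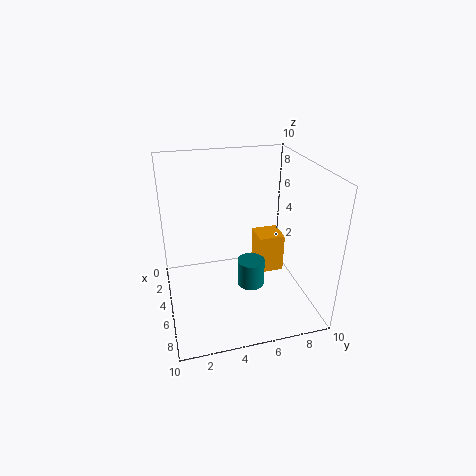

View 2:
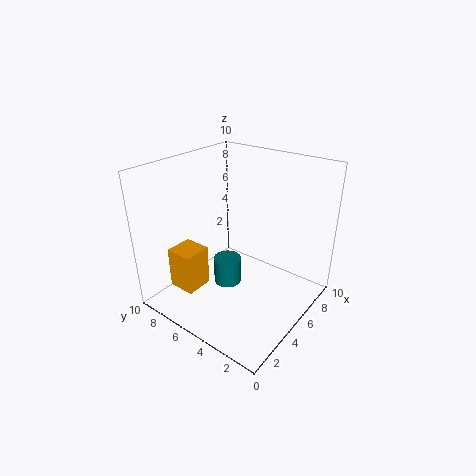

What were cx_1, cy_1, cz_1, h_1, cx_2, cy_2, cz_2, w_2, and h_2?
cx_1 = 5; cy_1 = 6; cz_1 = 1; h_1 = 2; cx_2 = 2; cy_2 = 7; cz_2 = 1; w_2 = 2; h_2 = 3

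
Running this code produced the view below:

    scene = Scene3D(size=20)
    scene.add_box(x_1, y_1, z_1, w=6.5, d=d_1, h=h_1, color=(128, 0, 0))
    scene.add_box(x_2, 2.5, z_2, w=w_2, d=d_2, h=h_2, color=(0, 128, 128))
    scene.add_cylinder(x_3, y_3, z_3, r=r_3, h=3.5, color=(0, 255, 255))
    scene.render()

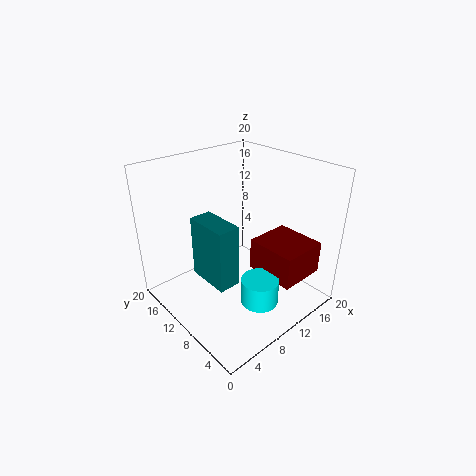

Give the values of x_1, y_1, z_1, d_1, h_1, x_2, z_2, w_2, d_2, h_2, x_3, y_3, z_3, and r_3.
x_1 = 11, y_1 = 1.5, z_1 = 5.5, d_1 = 7, h_1 = 4.5, x_2 = 1, z_2 = 10, w_2 = 2.5, d_2 = 5, h_2 = 7, x_3 = 9, y_3 = 4.5, z_3 = 3, r_3 = 2.5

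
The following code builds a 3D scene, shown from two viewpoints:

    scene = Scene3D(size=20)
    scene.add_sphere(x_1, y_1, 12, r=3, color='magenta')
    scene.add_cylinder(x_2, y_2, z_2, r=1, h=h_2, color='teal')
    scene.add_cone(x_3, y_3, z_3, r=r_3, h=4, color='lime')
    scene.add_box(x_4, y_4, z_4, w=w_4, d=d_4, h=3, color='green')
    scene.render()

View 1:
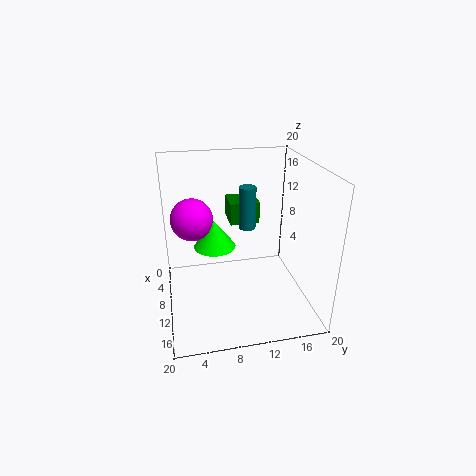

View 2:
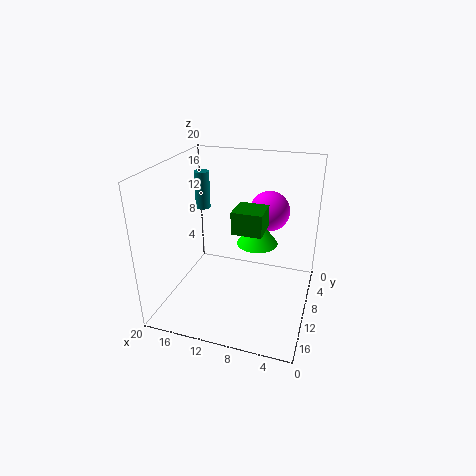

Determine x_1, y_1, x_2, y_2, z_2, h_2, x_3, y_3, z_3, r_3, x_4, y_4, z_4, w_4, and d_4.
x_1 = 7; y_1 = 4; x_2 = 15; y_2 = 10; z_2 = 14; h_2 = 5; x_3 = 8; y_3 = 7; z_3 = 8; r_3 = 3; x_4 = 6; y_4 = 9; z_4 = 12; w_4 = 4; d_4 = 4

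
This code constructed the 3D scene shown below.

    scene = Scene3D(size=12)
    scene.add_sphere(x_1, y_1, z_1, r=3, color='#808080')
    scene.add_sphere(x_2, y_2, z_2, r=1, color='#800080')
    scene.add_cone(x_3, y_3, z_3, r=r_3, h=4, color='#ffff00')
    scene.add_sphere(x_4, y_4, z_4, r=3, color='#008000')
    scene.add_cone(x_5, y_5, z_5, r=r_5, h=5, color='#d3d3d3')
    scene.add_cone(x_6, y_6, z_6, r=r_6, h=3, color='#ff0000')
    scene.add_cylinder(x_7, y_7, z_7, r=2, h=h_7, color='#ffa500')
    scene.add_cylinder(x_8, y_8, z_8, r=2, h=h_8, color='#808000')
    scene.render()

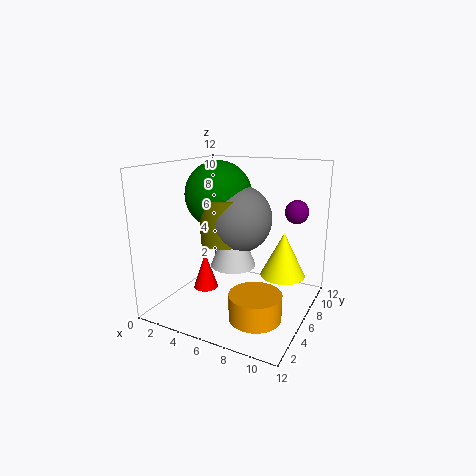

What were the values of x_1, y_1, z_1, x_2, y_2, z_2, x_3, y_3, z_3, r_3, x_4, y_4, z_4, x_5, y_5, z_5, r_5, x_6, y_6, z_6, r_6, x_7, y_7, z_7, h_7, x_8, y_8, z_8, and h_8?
x_1 = 5, y_1 = 8, z_1 = 7, x_2 = 10, y_2 = 9, z_2 = 8, x_3 = 9, y_3 = 9, z_3 = 2, r_3 = 2, x_4 = 3, y_4 = 8, z_4 = 9, x_5 = 5, y_5 = 7, z_5 = 3, r_5 = 2, x_6 = 4, y_6 = 4, z_6 = 2, r_6 = 1, x_7 = 9, y_7 = 3, z_7 = 1, h_7 = 2, x_8 = 4, y_8 = 7, z_8 = 5, h_8 = 4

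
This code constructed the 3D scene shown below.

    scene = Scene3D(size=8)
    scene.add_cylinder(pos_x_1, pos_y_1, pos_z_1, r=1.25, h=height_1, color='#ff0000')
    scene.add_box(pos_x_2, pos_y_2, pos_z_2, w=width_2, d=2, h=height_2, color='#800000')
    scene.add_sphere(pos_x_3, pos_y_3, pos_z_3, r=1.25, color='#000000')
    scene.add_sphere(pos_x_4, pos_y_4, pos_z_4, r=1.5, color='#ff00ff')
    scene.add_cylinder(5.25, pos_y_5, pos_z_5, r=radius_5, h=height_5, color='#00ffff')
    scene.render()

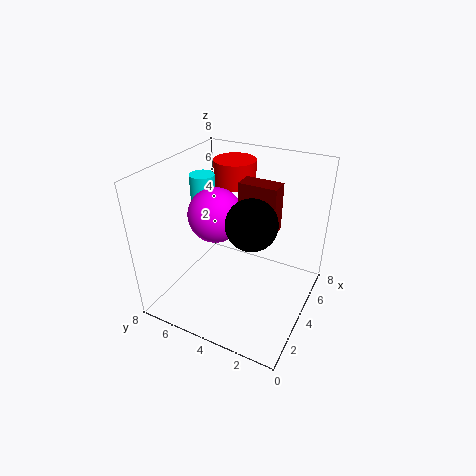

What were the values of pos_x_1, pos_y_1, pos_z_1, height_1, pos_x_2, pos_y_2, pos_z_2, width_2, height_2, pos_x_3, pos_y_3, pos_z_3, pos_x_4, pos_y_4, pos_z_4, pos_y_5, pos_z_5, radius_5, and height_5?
pos_x_1 = 6.5, pos_y_1 = 5.5, pos_z_1 = 6, height_1 = 1.5, pos_x_2 = 3.5, pos_y_2 = 1.75, pos_z_2 = 5, width_2 = 1, height_2 = 2.5, pos_x_3 = 2.5, pos_y_3 = 2.5, pos_z_3 = 6, pos_x_4 = 3.75, pos_y_4 = 5.25, pos_z_4 = 5.25, pos_y_5 = 7, pos_z_5 = 3.75, radius_5 = 0.75, height_5 = 3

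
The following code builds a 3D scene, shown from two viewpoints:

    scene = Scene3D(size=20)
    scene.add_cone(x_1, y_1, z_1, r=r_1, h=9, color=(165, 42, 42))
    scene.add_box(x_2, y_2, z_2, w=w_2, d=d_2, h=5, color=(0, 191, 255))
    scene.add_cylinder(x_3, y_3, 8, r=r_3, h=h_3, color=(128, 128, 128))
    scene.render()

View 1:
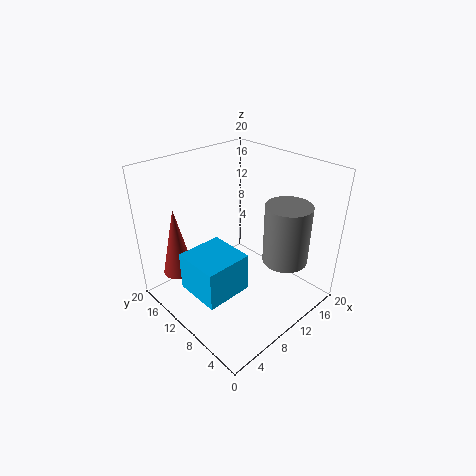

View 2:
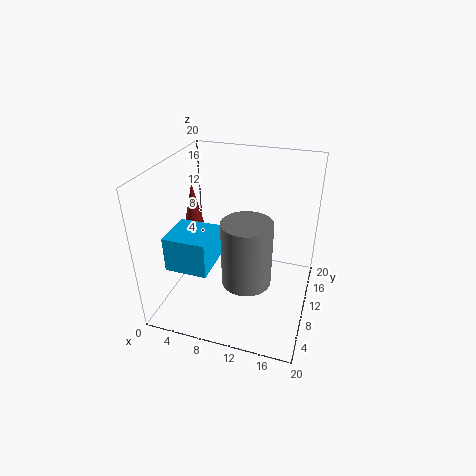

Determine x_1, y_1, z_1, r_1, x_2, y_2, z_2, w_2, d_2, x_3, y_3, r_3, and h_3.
x_1 = 2; y_1 = 13; z_1 = 7; r_1 = 2; x_2 = 1; y_2 = 5; z_2 = 6; w_2 = 6; d_2 = 6; x_3 = 13; y_3 = 4; r_3 = 3; h_3 = 8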